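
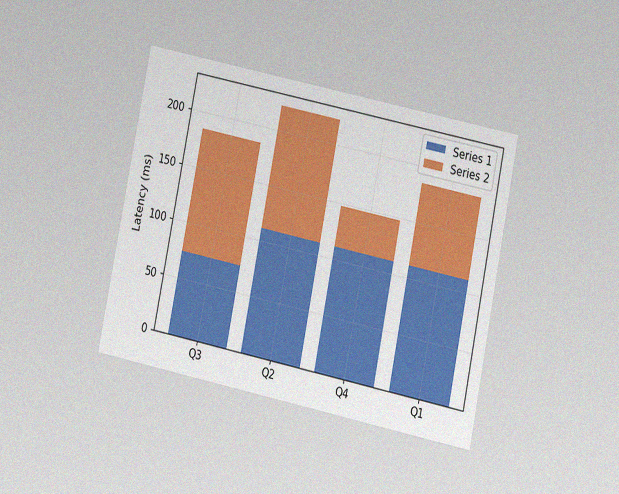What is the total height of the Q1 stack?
185ms

The chart is tilted about 12° clockwise and viewed at a slight angle, with some photo noise. The Q1 stack's top reaches 185ms on the y-axis.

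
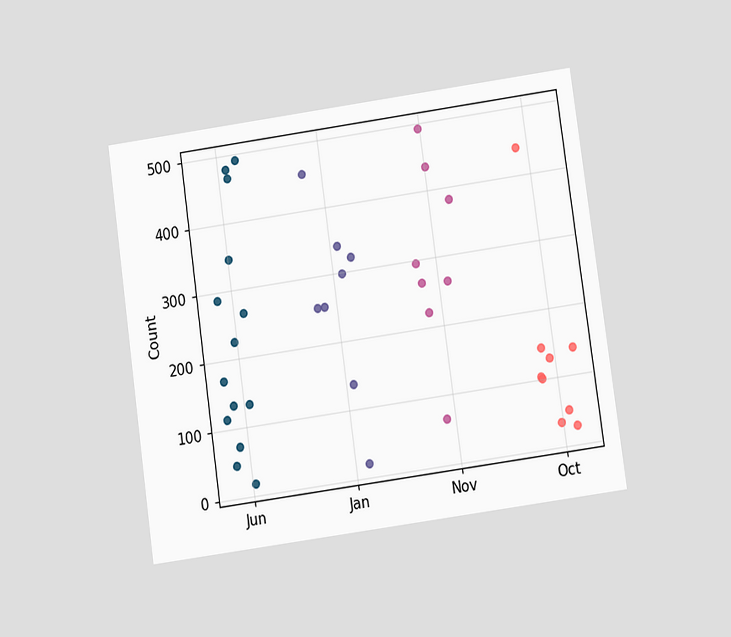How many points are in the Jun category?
The chart is tilted about 8° counter-clockwise and viewed at a slight angle. Counting the markers in the Jun column gives 14.

14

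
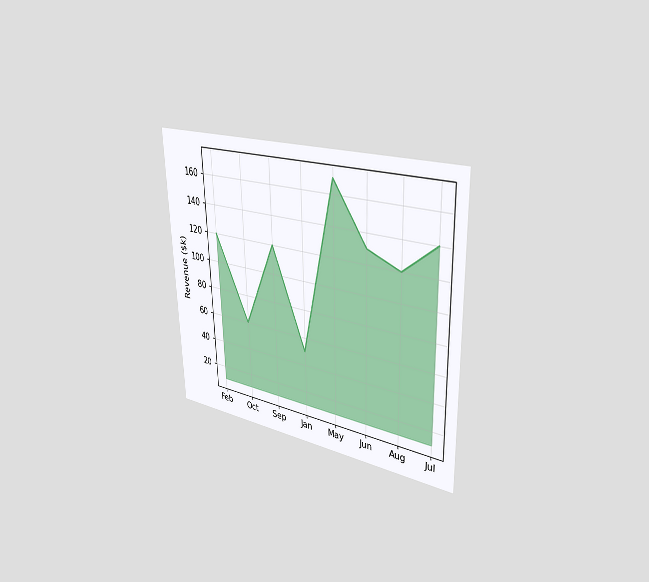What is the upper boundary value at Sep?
$120k

The chart is viewed slightly from the right. At Sep the upper boundary is at $120k.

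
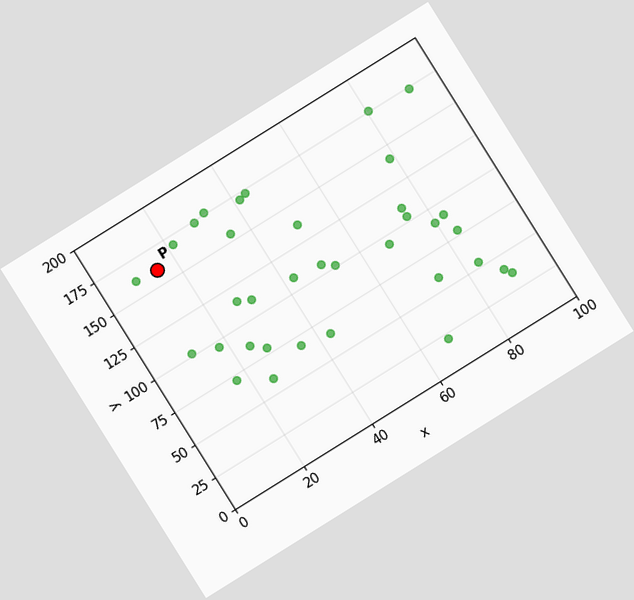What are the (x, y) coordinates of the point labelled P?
The chart is tilted about 32° counter-clockwise. Following the gridlines from P to each axis, P sits at (15, 160).

(15, 160)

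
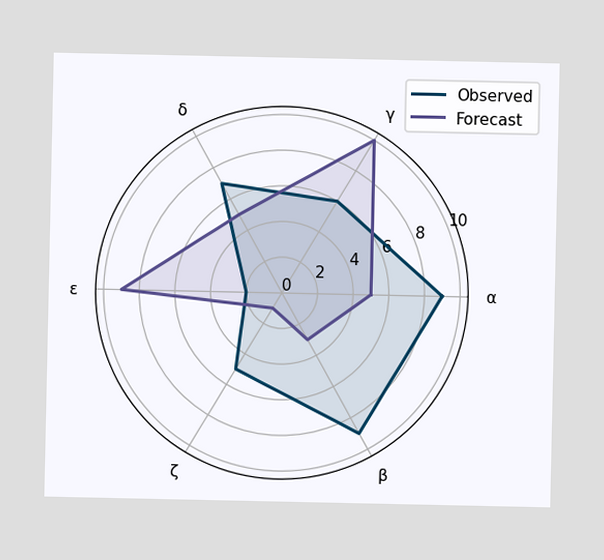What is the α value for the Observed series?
On the α axis, Observed reaches 9.

9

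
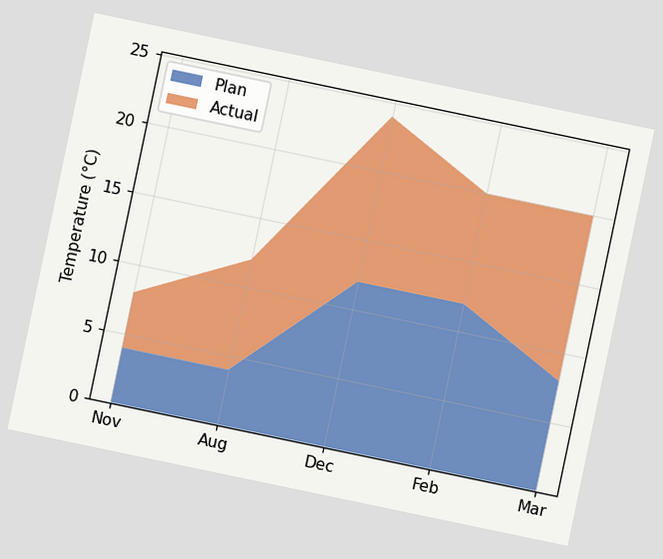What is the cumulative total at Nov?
The chart is tilted about 12° clockwise. The stacked total at Nov reaches 8°C.

8°C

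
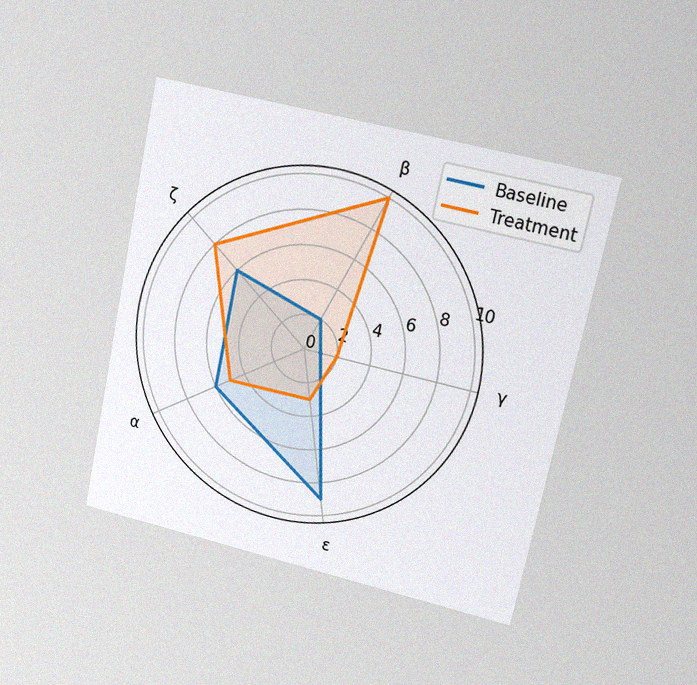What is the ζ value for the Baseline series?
6

The chart is tilted about 12° clockwise and viewed at a slight angle, with some photo noise. On the ζ axis, Baseline reaches 6.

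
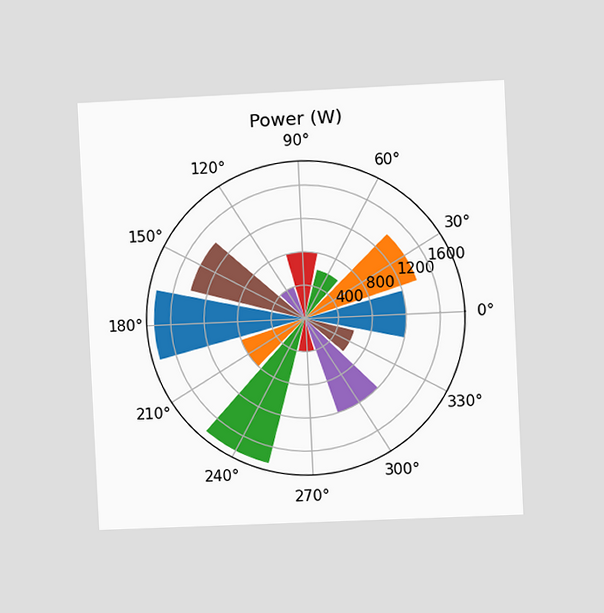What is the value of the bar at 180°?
The chart is tilted about 3° counter-clockwise and viewed at a slight angle. The bar at 180° reaches 1800W on the radial axis.

1800W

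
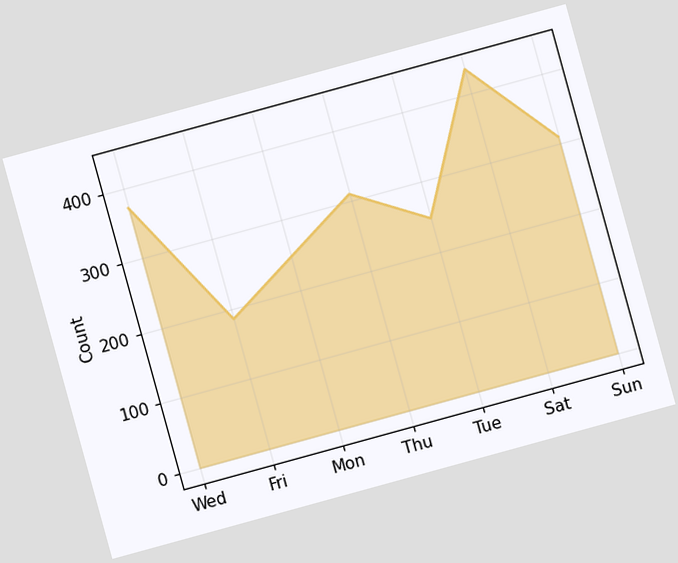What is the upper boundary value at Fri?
The chart is tilted about 15° counter-clockwise. At Fri the upper boundary is at 186.

186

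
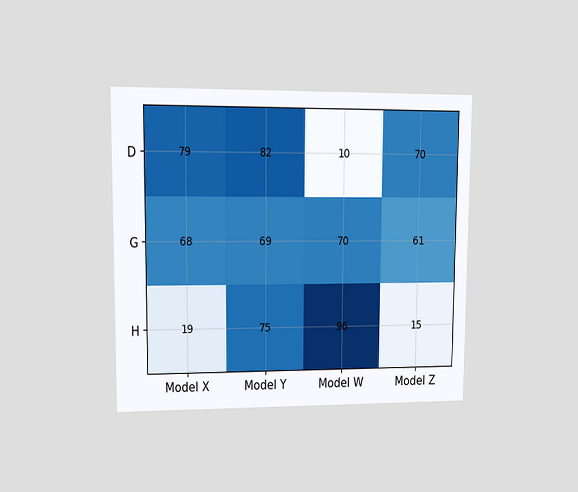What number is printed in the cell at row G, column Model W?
The chart is viewed at a slight angle. The (G, Model W) cell reads 70.

70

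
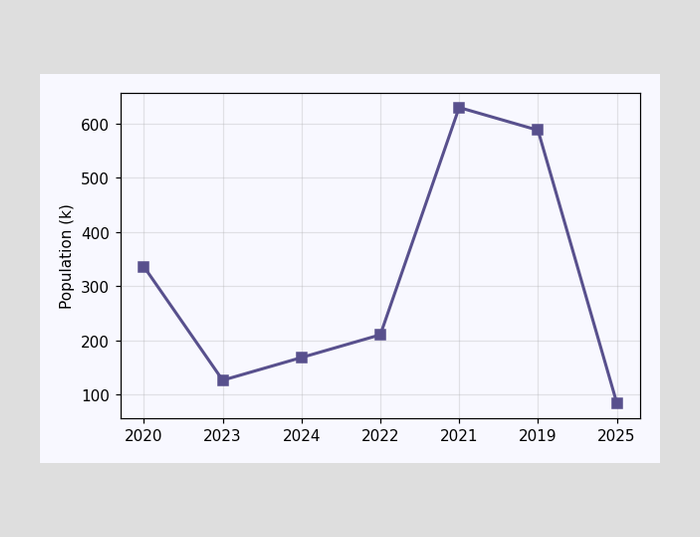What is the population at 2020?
At 2020, the line is at 336k.

336k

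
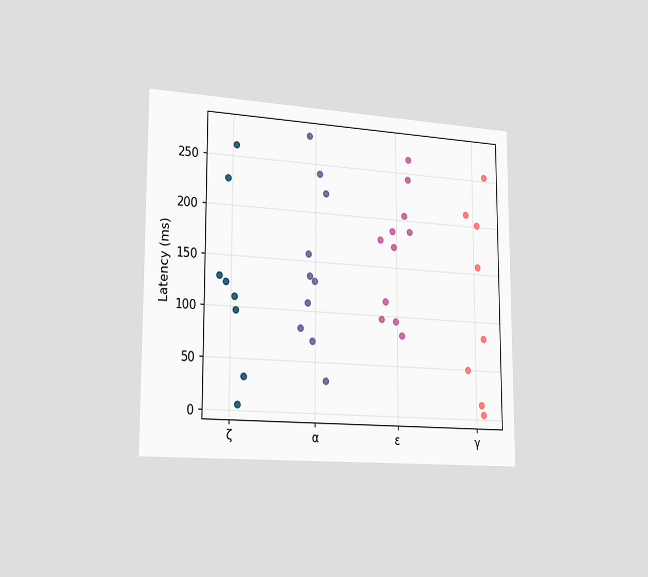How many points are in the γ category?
8

The chart is viewed slightly from the left. Counting the markers in the γ column gives 8.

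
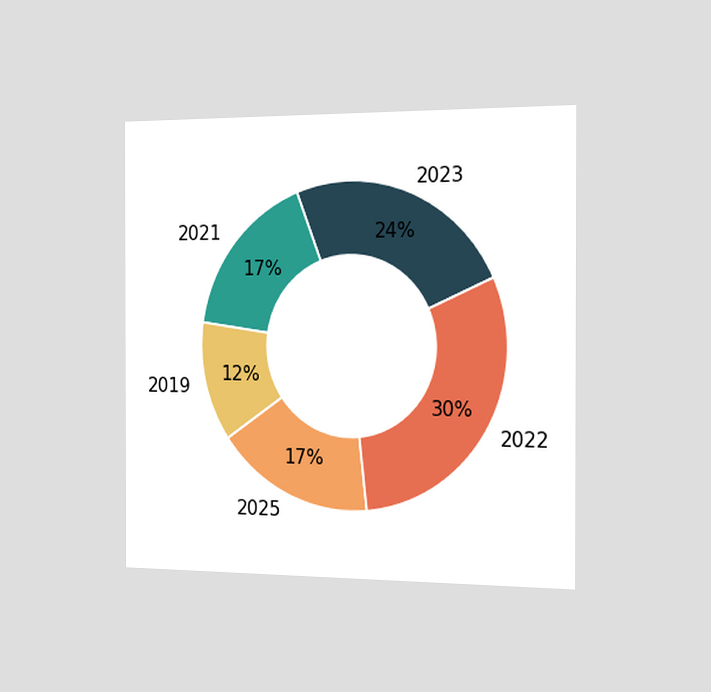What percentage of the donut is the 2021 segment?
The chart is viewed slightly from the right. The 2021 segment takes up 17% of the ring.

17%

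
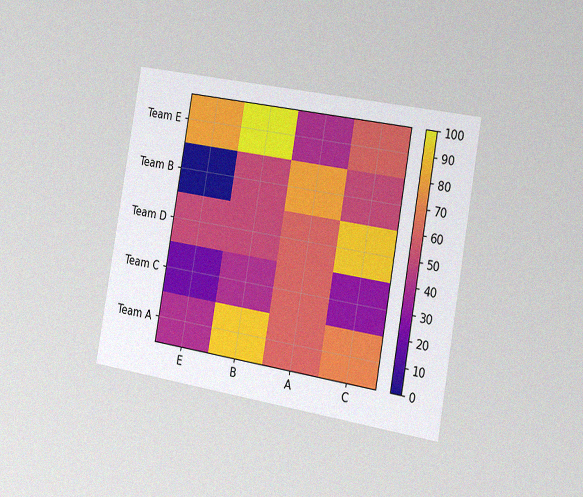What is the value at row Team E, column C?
The chart is tilted about 10° clockwise and viewed slightly from the right, with some photo noise. Matching cell (Team E, C) against the colorbar gives 60.

60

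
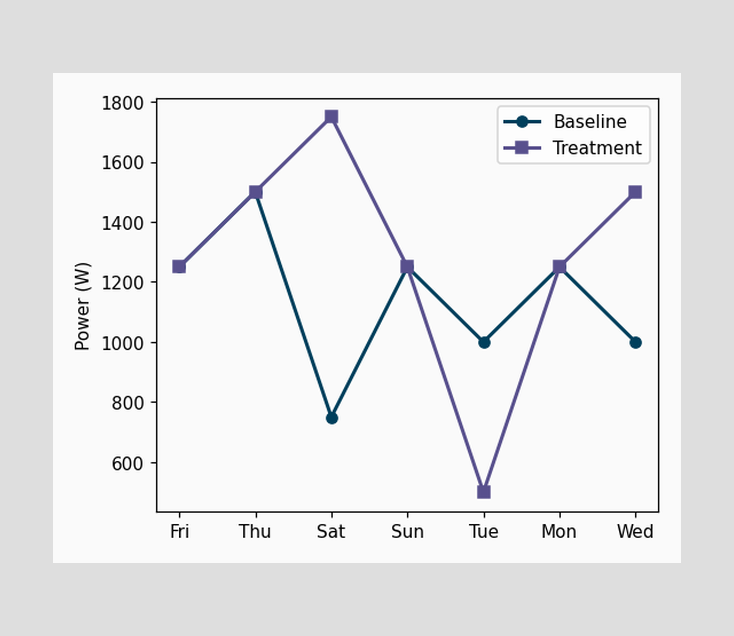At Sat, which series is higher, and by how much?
At Sat, Treatment sits above the other line by 1000W.

Treatment, by 1000W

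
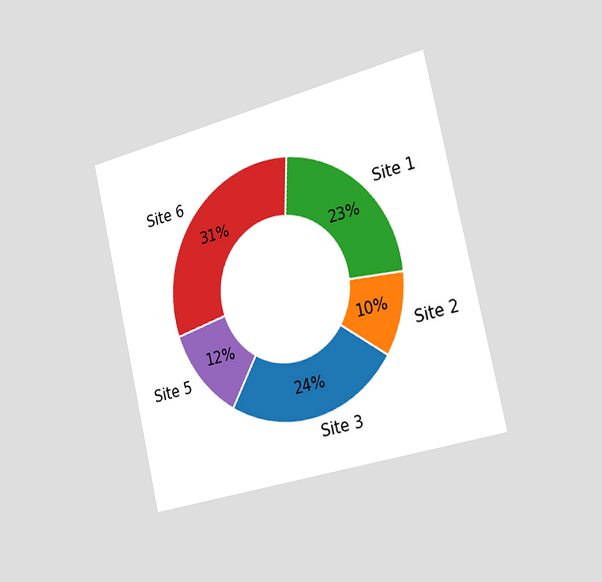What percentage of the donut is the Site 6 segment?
31%

The chart is tilted about 13° counter-clockwise and viewed slightly from the right. The Site 6 segment takes up 31% of the ring.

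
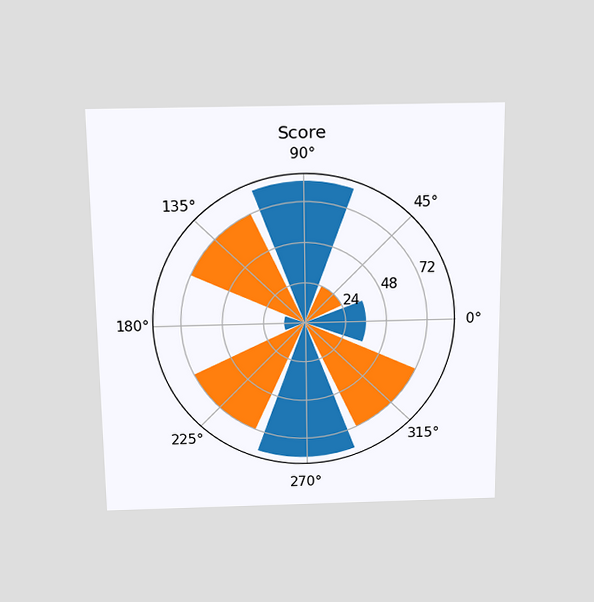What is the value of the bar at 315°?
72

The chart is viewed slightly from above. The bar at 315° reaches 72 on the radial axis.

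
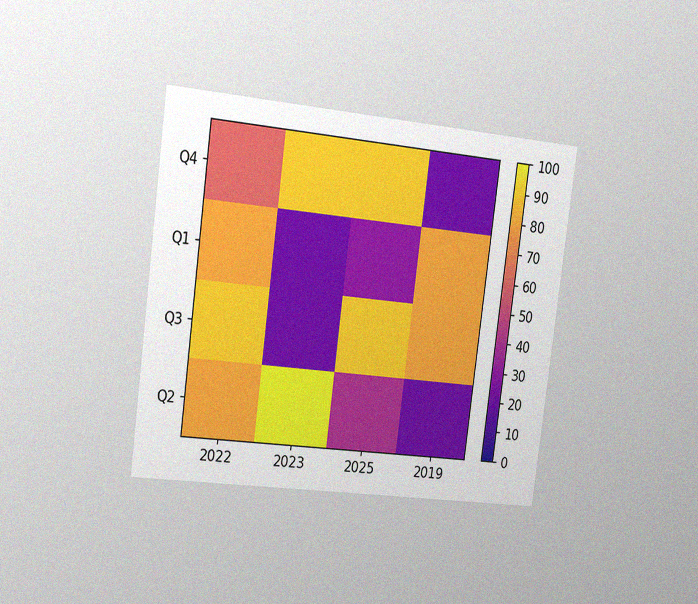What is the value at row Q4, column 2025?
90

The chart is tilted about 7° clockwise and viewed slightly from the left, with some photo noise. Matching cell (Q4, 2025) against the colorbar gives 90.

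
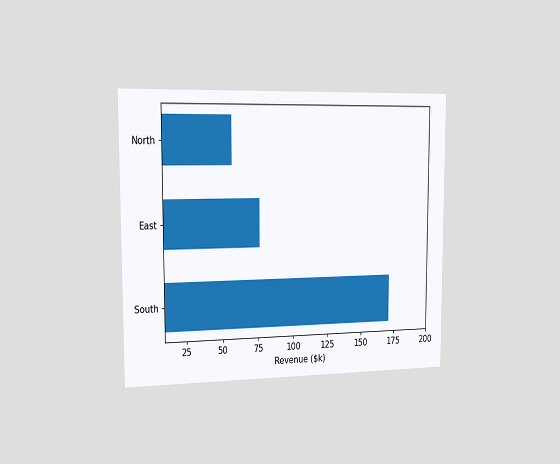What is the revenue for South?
The chart is viewed slightly from the left. Reading along the chart's x-axis, the South bar reaches $171k.

$171k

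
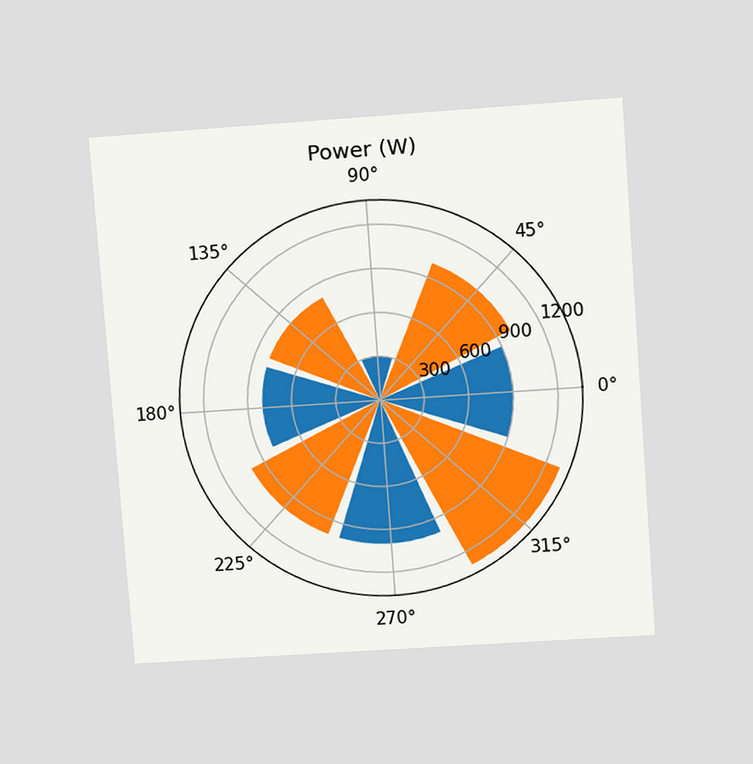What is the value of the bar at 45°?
1000W

The chart is tilted about 4° counter-clockwise and viewed slightly from above. The bar at 45° reaches 1000W on the radial axis.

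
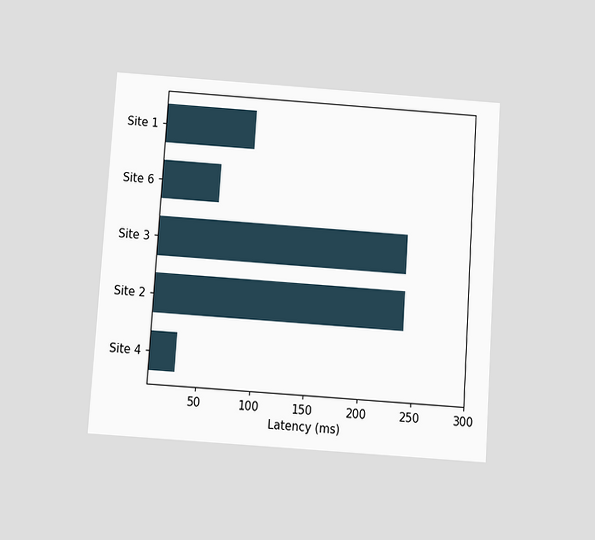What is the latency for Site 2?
240ms

The chart is tilted about 4° clockwise and viewed slightly from below. Reading along the chart's x-axis, the Site 2 bar reaches 240ms.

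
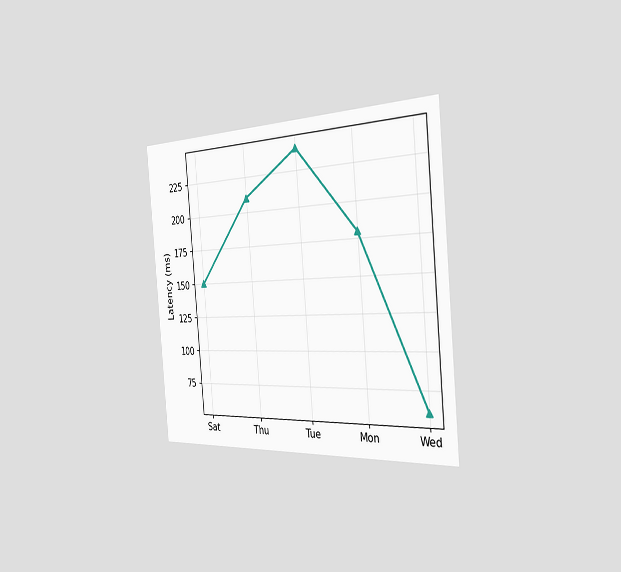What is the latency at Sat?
The chart is tilted about 5° counter-clockwise and viewed slightly from the right. At Sat, the line is at 150ms.

150ms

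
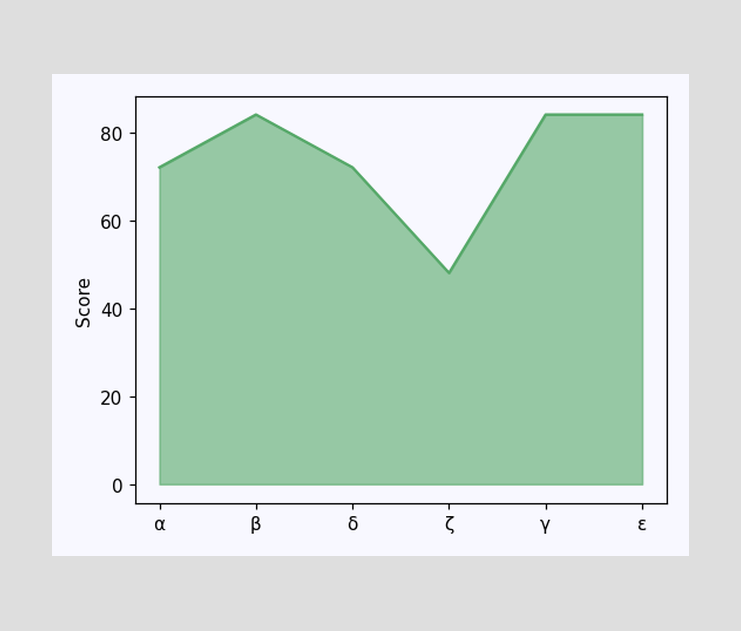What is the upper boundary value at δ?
At δ the upper boundary is at 72.

72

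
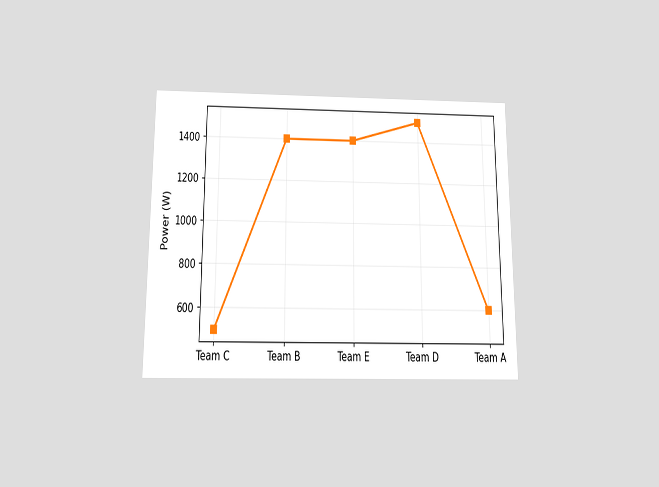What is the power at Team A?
The chart is viewed slightly from below. At Team A, the line is at 600W.

600W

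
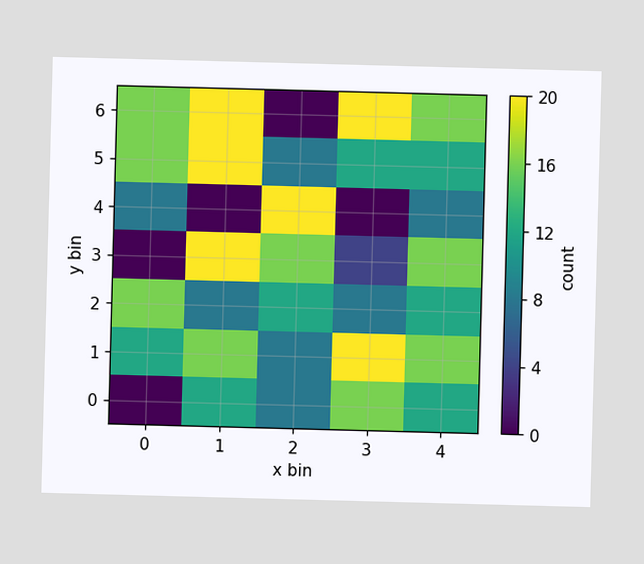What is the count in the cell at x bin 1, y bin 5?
Matching the cell (1, 5) against the colorbar gives 20.

20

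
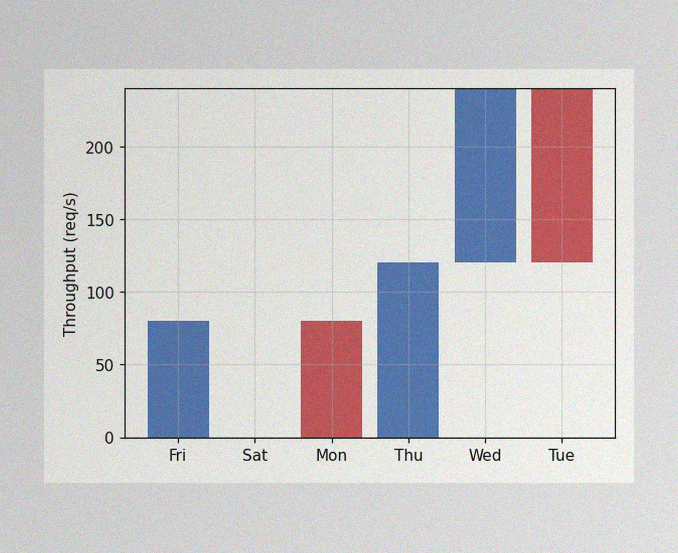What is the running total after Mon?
The image has some photo noise and uneven lighting. After Mon the running total reaches 0req/s.

0req/s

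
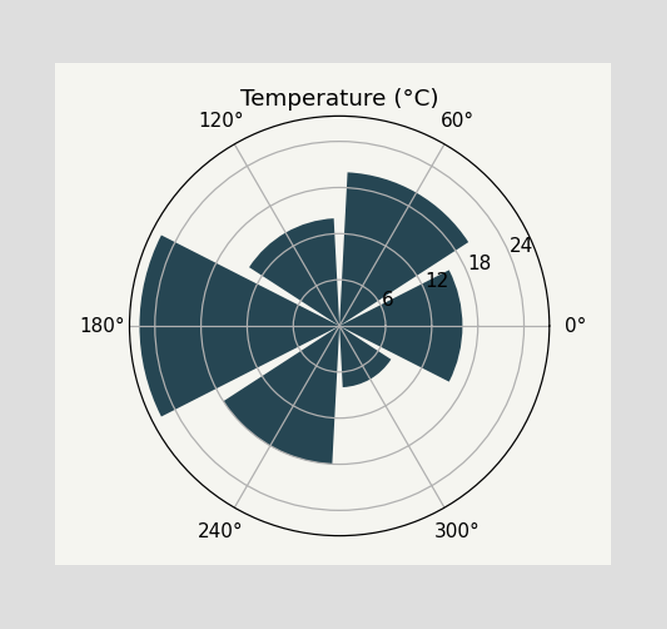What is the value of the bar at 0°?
The bar at 0° reaches 16°C on the radial axis.

16°C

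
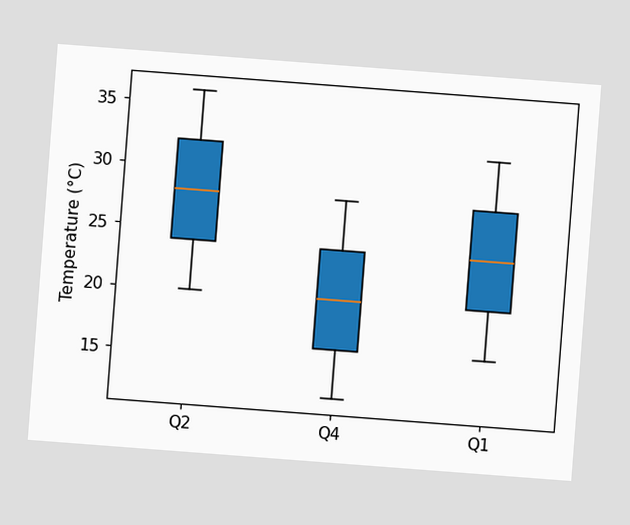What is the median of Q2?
28°C

The chart is tilted about 4° clockwise. The median line in the Q2 box sits at 28°C.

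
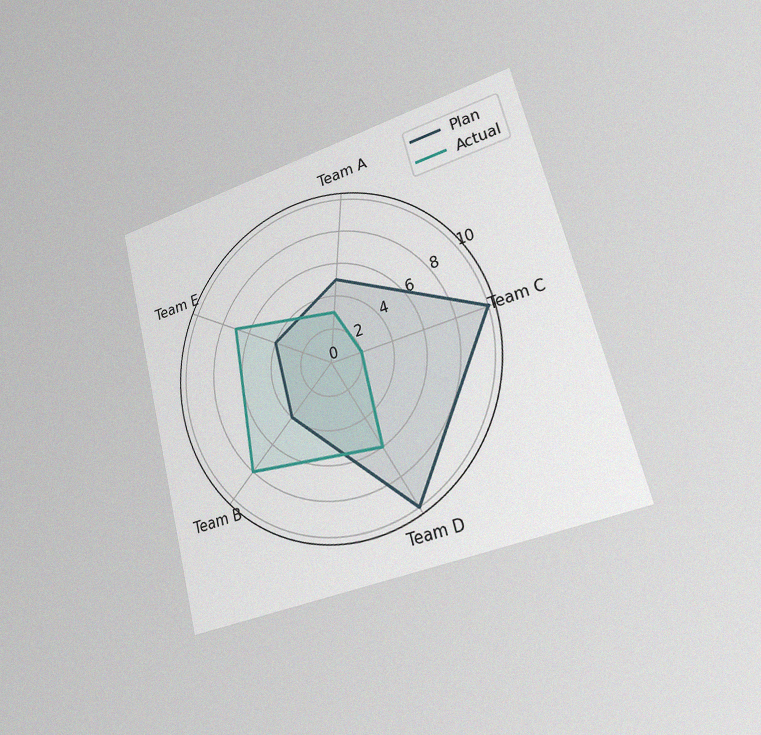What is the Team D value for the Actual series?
6

The chart is tilted about 15° counter-clockwise and viewed slightly from the right, with some photo noise. On the Team D axis, Actual reaches 6.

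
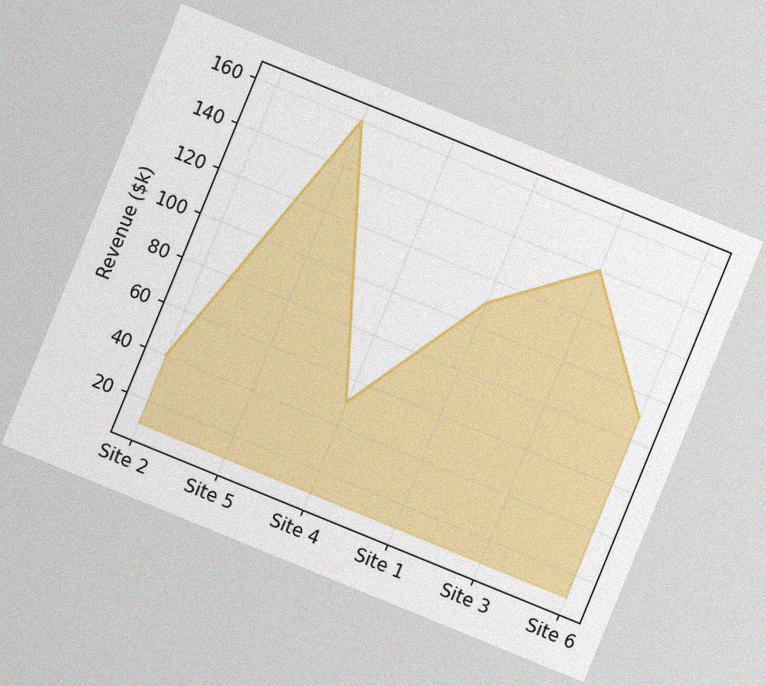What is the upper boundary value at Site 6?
$90k

The chart is tilted about 22° clockwise, with some photo noise. At Site 6 the upper boundary is at $90k.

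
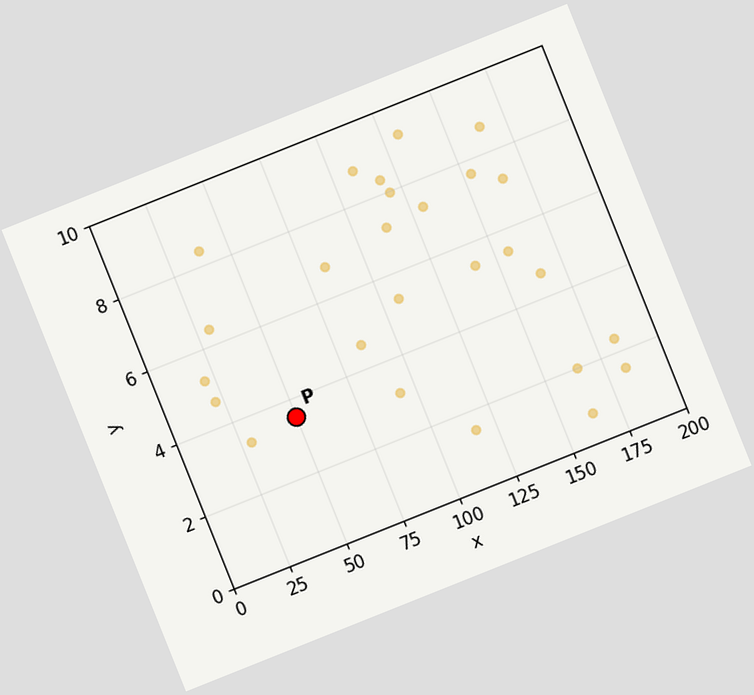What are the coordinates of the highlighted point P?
The chart is tilted about 22° counter-clockwise. Following the gridlines from P to each axis, P sits at (50, 3.5).

(50, 3.5)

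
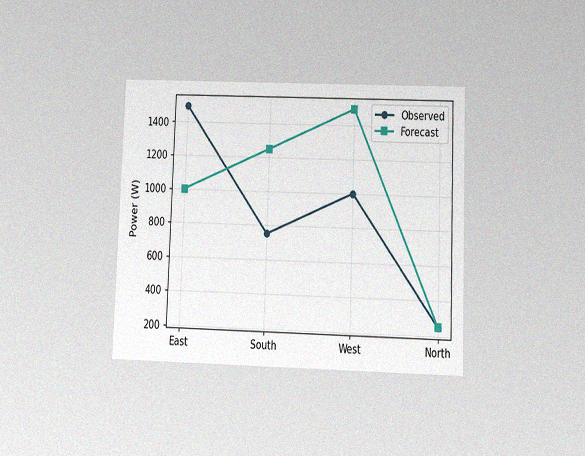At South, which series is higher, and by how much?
Forecast, by 500W

The chart is tilted about 2° clockwise and viewed at a slight angle, with some photo noise. At South, Forecast sits above the other line by 500W.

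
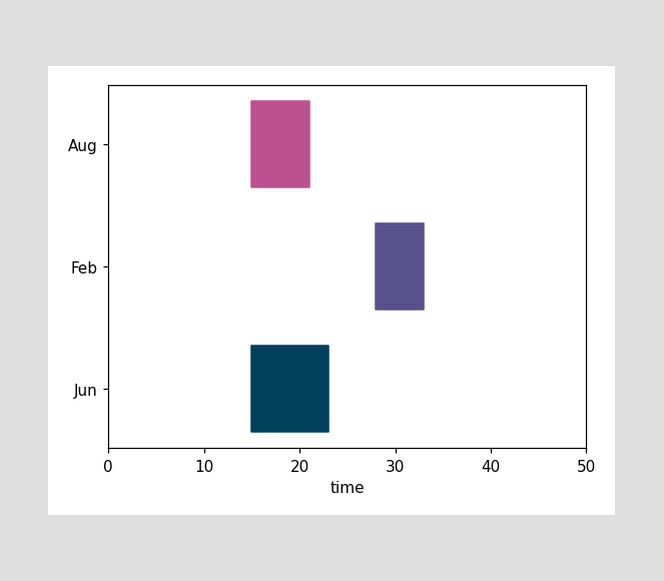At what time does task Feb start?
28

The Feb bar begins at t=28.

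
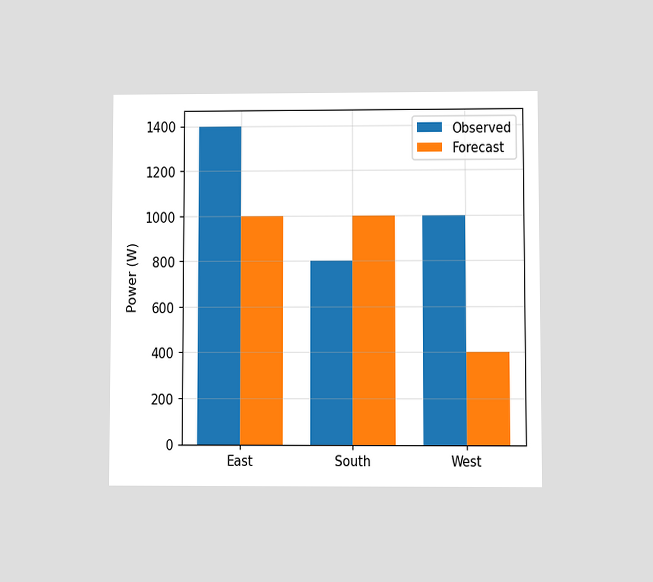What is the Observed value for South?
The chart is viewed at a slight angle. The Observed bar at South reaches 800W on the y-axis.

800W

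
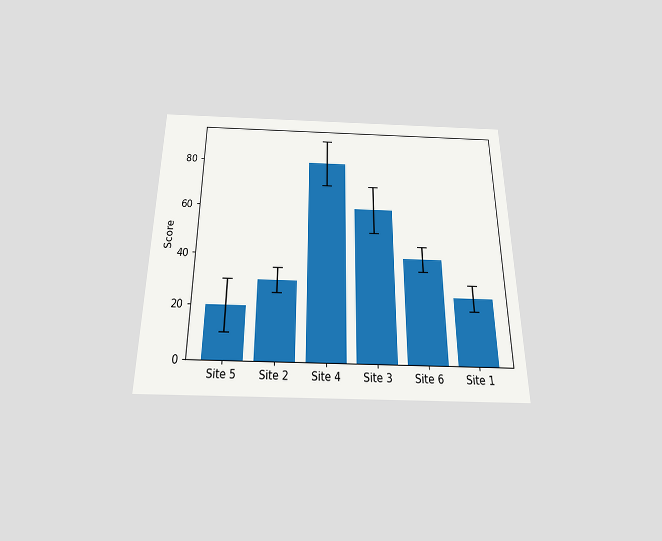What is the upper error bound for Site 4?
90

The chart is viewed slightly from below. The Site 4 bar's upper whisker reaches 90.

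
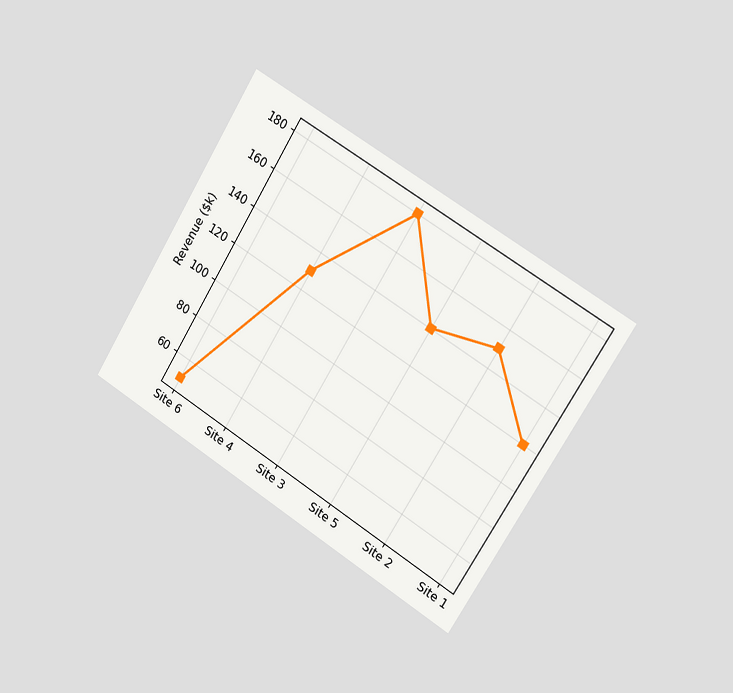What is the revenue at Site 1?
$120k

The chart is tilted about 31° clockwise and viewed slightly from the right. At Site 1, the line is at $120k.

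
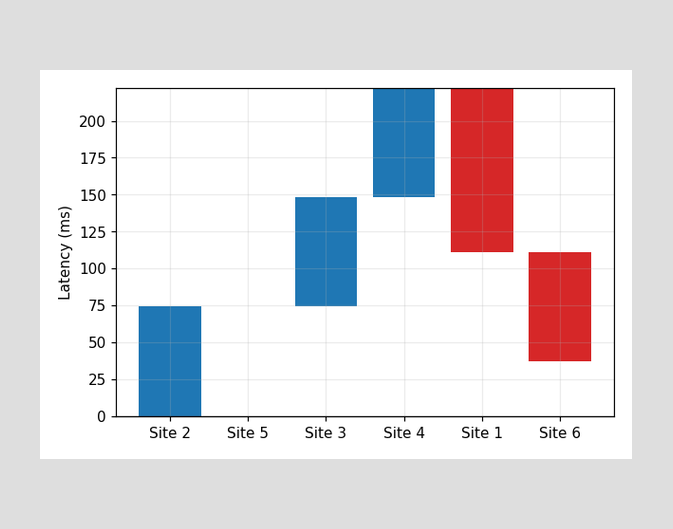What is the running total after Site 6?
After Site 6 the running total reaches 37ms.

37ms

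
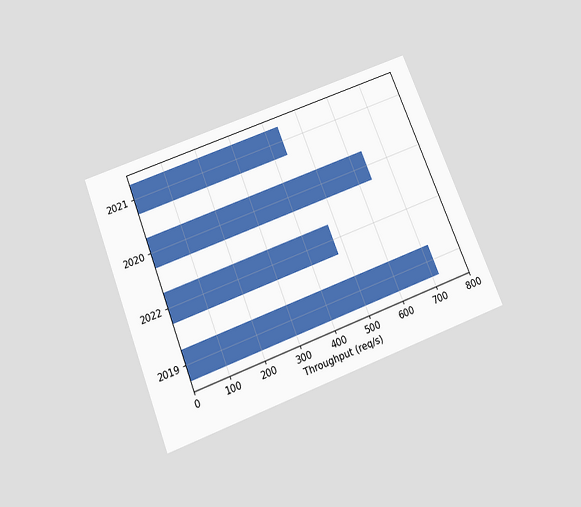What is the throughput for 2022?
480req/s

The chart is tilted about 21° counter-clockwise and viewed slightly from below. Reading along the chart's x-axis, the 2022 bar reaches 480req/s.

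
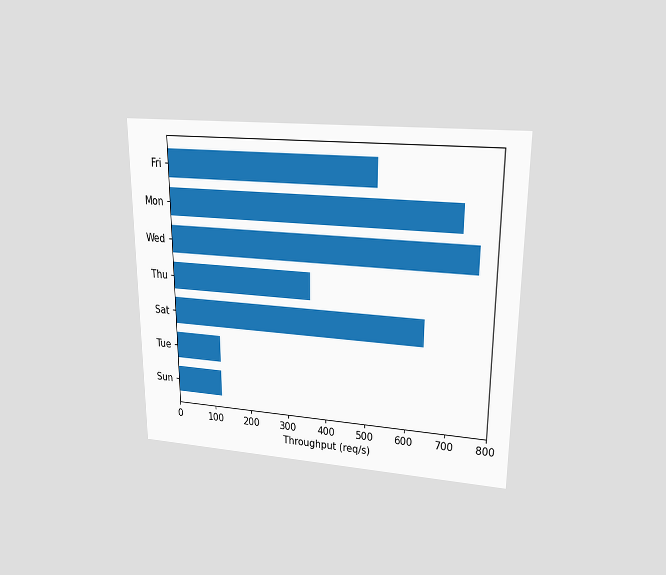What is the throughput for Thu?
360req/s

The chart is viewed at a slight angle. Reading along the chart's x-axis, the Thu bar reaches 360req/s.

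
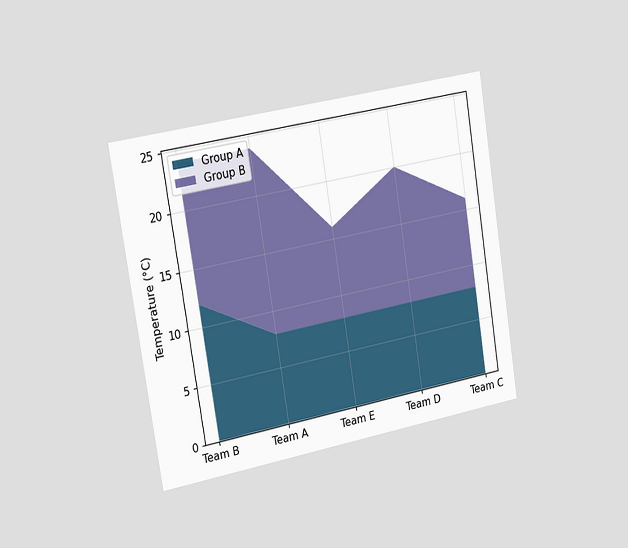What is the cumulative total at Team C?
16°C

The chart is tilted about 9° counter-clockwise and viewed slightly from the left. The stacked total at Team C reaches 16°C.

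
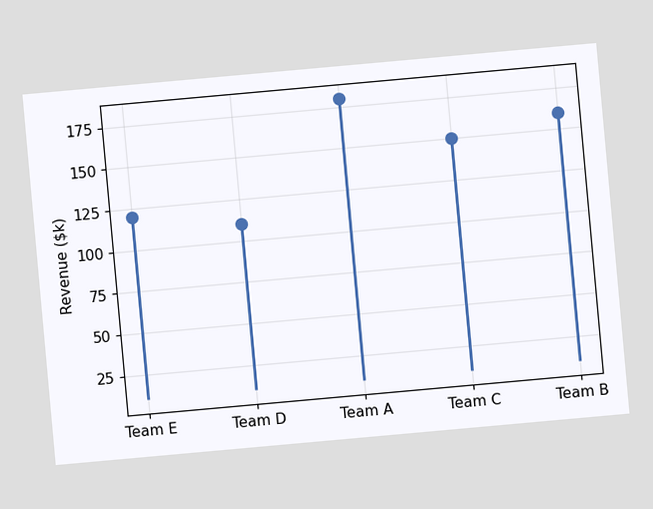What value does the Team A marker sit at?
The chart is tilted about 5° counter-clockwise. The Team A marker sits at $180k.

$180k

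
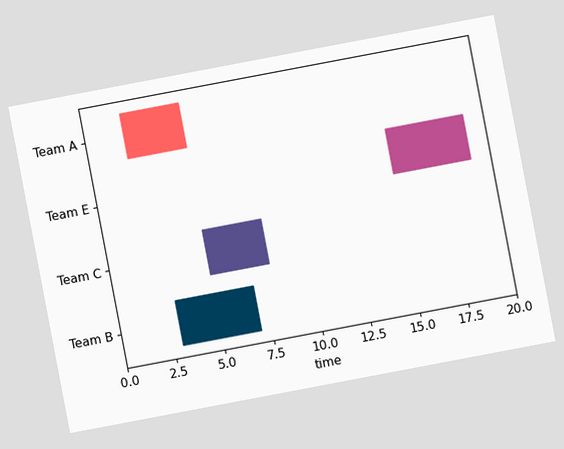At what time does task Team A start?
2

The chart is tilted about 11° counter-clockwise. The Team A bar begins at t=2.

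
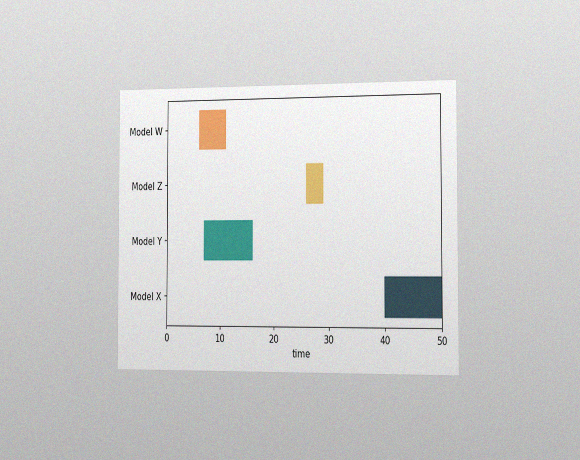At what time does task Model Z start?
26

The chart is viewed slightly from the right, with some photo noise. The Model Z bar begins at t=26.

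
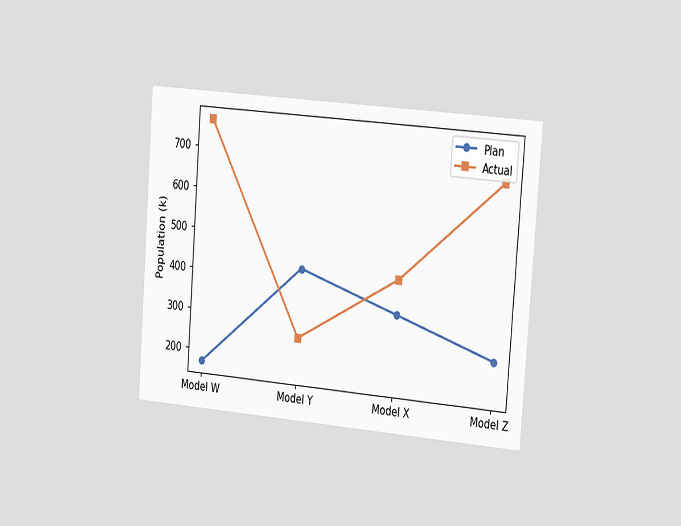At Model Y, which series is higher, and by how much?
The chart is tilted about 4° clockwise and viewed slightly from the right. At Model Y, Plan sits above the other line by 170k.

Plan, by 170k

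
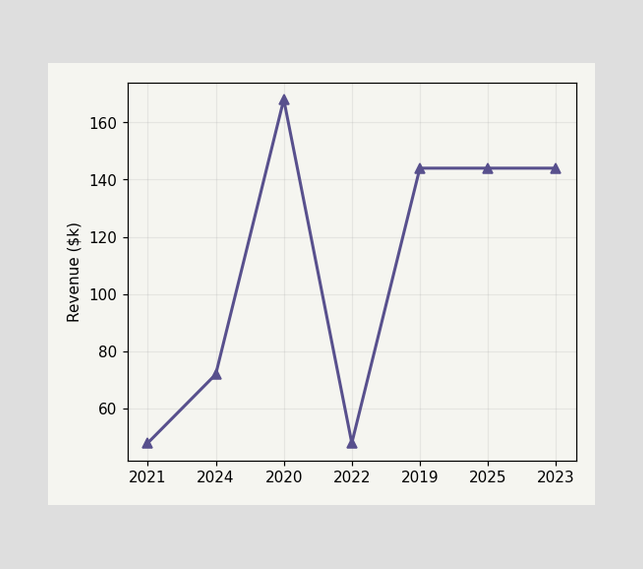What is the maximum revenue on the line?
The highest point is at 2020, and reading across to the y-axis gives $168k.

$168k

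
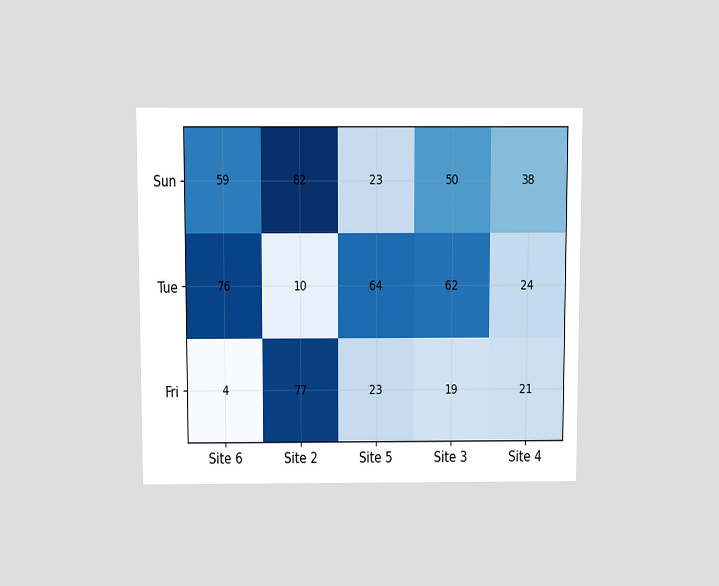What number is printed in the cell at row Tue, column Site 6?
76

The chart is viewed slightly from above. The (Tue, Site 6) cell reads 76.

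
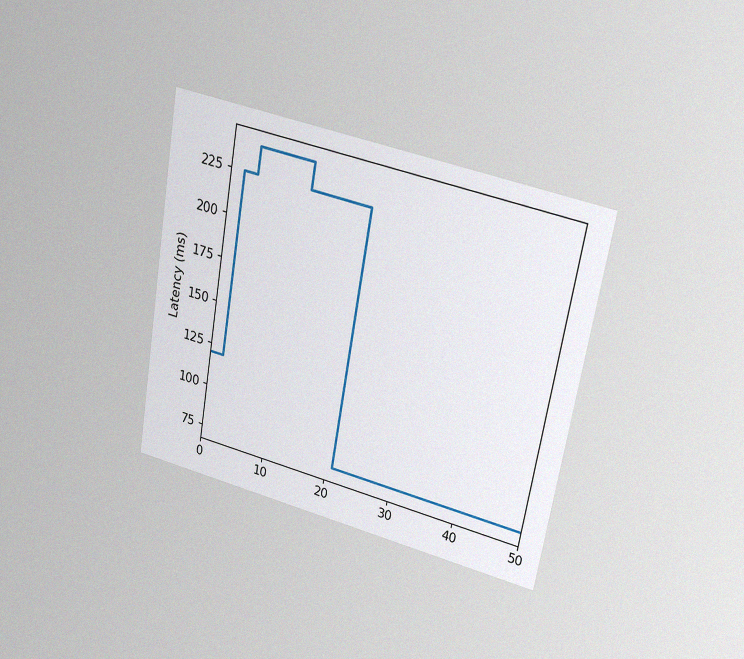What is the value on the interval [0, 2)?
120ms

The chart is tilted about 10° clockwise and viewed at a slight angle, with some photo noise. On [0, 2) the step sits at 120ms.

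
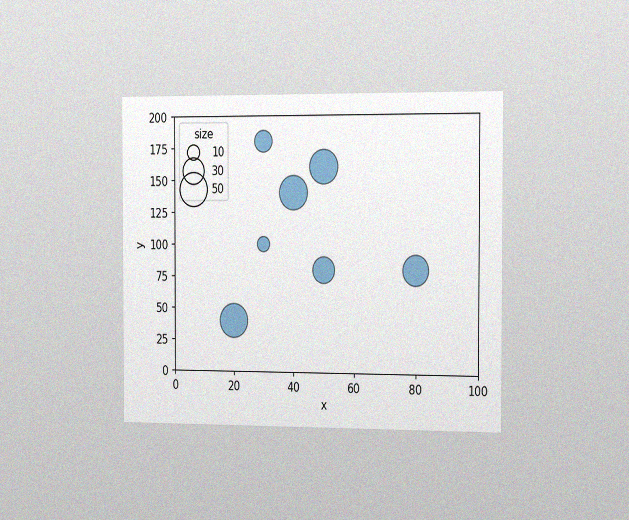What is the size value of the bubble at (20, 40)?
The chart is viewed slightly from the right, with some photo noise. Matching the bubble at (20, 40) against the size legend gives 50.

50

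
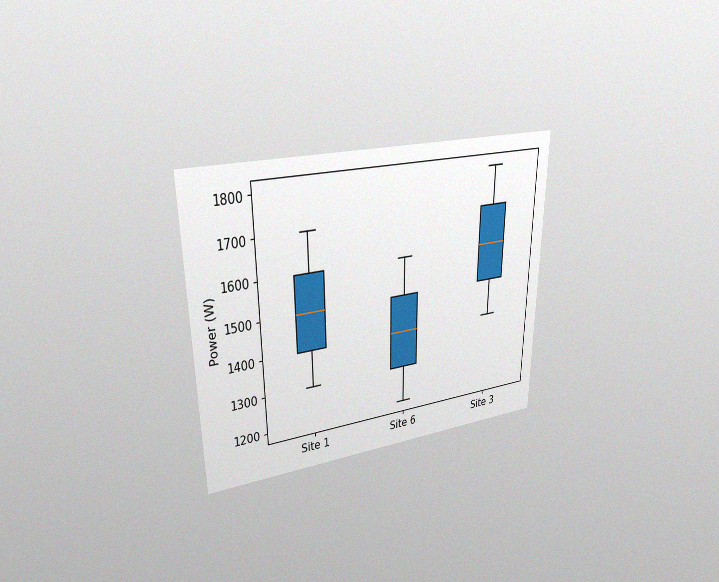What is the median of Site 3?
1600W

The chart is viewed at a slight angle, with some photo noise. The median line in the Site 3 box sits at 1600W.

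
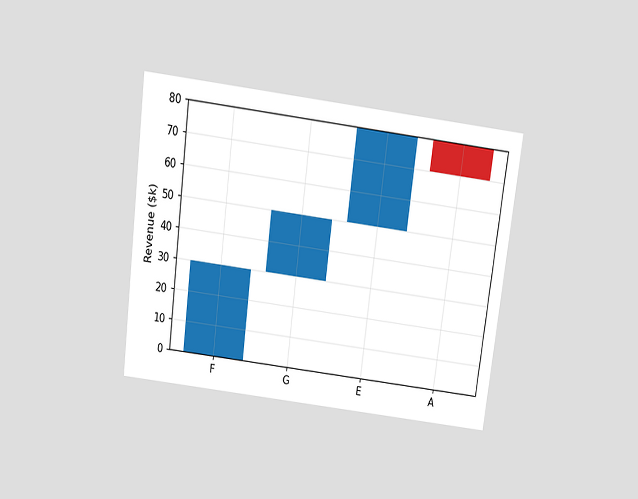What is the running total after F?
$30k

The chart is tilted about 7° clockwise and viewed slightly from above. After F the running total reaches $30k.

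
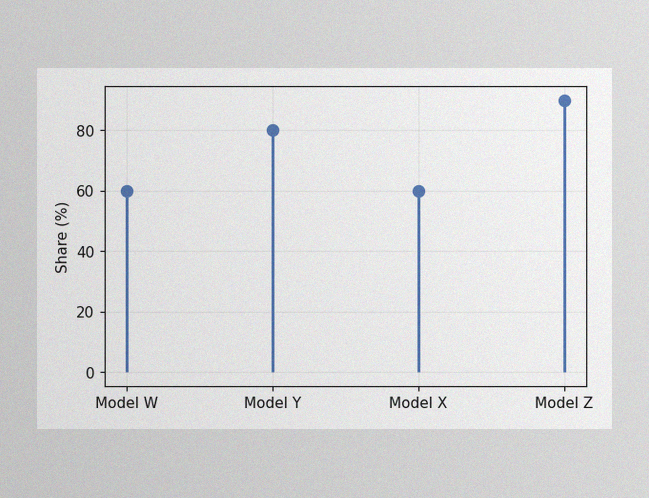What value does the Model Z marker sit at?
90%

The image has some photo noise and uneven lighting. The Model Z marker sits at 90%.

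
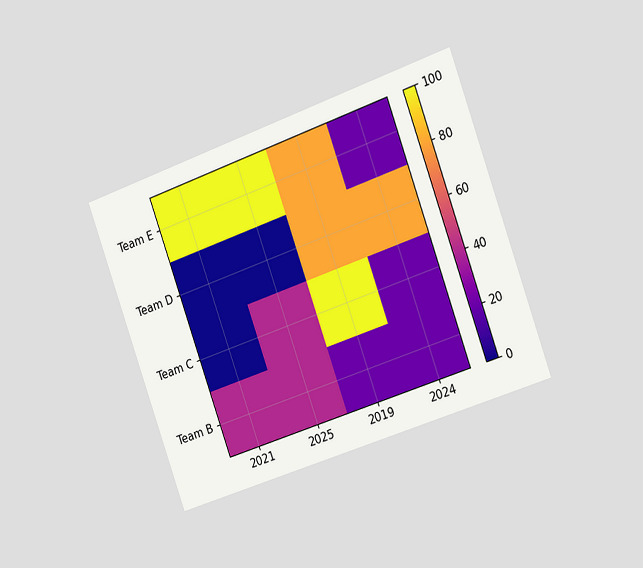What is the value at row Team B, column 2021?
The chart is tilted about 20° counter-clockwise and viewed slightly from the right. Matching cell (Team B, 2021) against the colorbar gives 40.

40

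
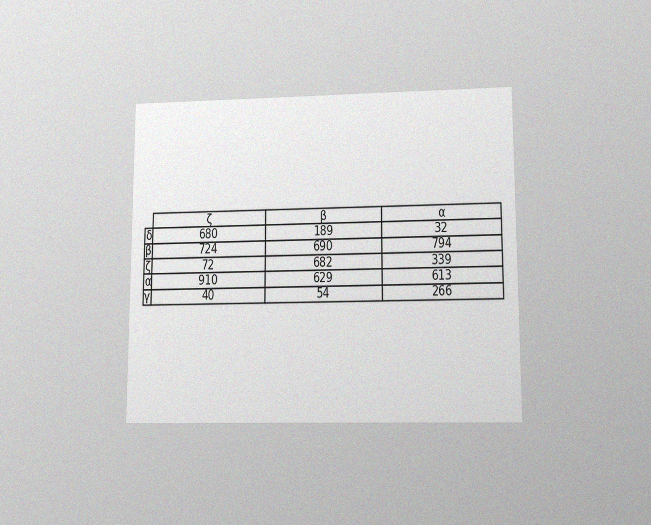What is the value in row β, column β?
The chart is viewed at a slight angle, with some photo noise. The (β, β) cell reads 690.

690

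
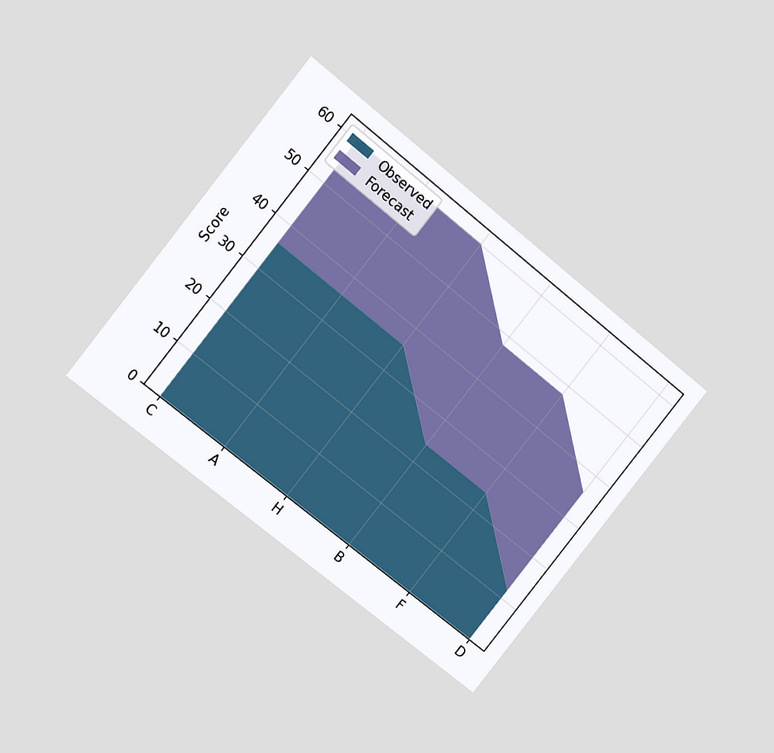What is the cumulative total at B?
48

The chart is tilted about 39° clockwise and viewed at a slight angle. The stacked total at B reaches 48.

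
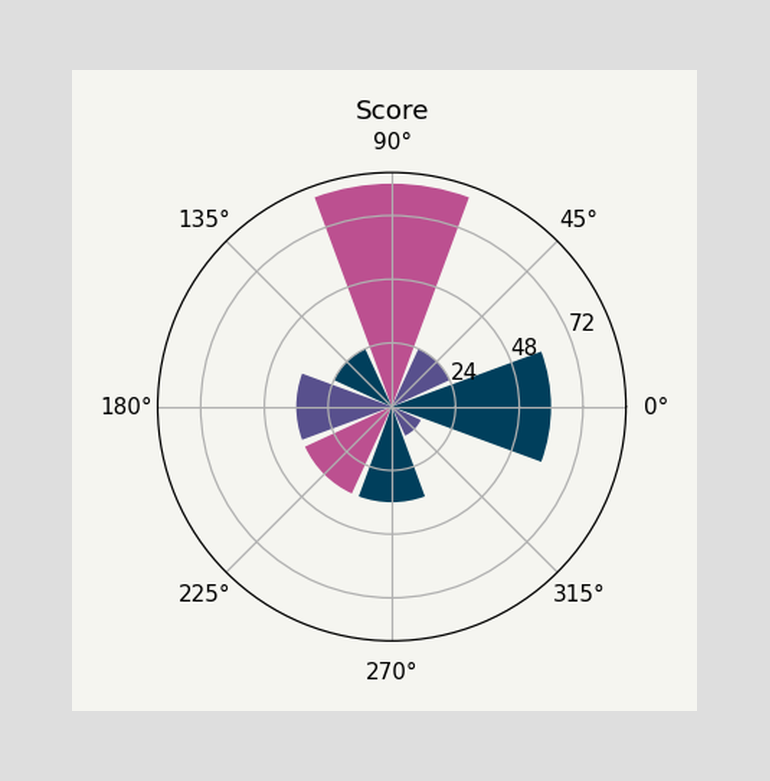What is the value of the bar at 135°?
24

The bar at 135° reaches 24 on the radial axis.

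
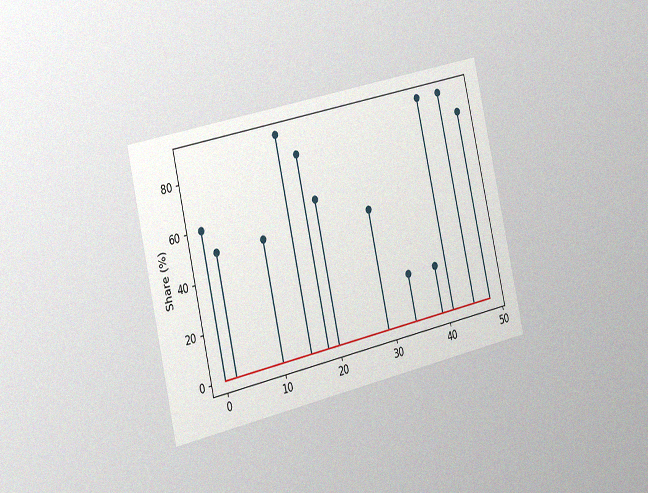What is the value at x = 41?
90%

The chart is tilted about 13° counter-clockwise and viewed slightly from the left, with some photo noise. The stem at x=41 reaches 90%.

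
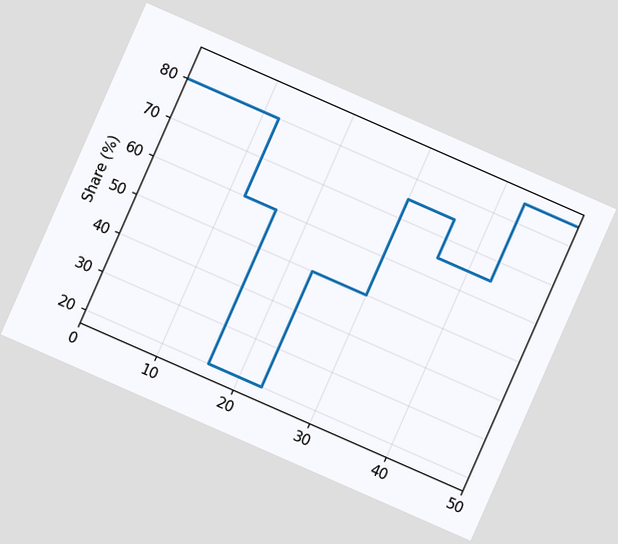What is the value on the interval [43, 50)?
85%

The chart is tilted about 24° clockwise. On [43, 50) the step sits at 85%.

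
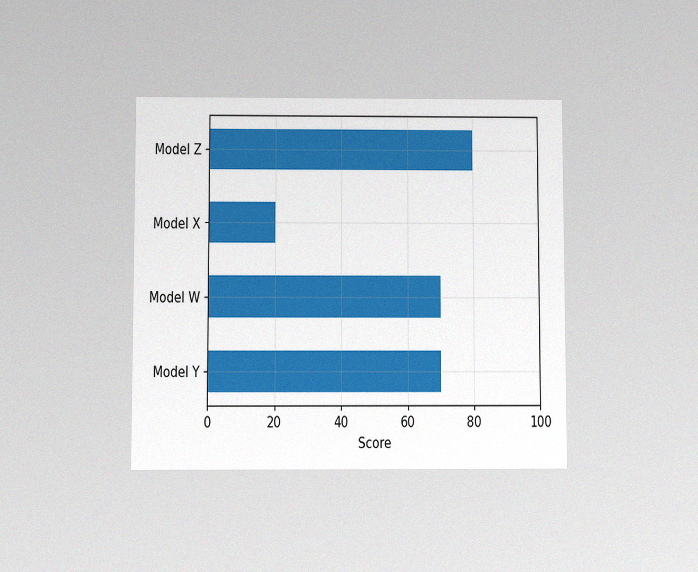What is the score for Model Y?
The chart is viewed at a slight angle, with some photo noise. Reading along the chart's x-axis, the Model Y bar reaches 70.

70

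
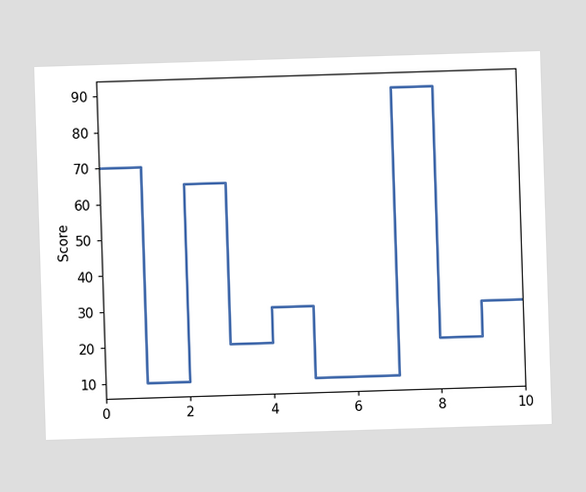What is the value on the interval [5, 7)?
On [5, 7) the step sits at 10.

10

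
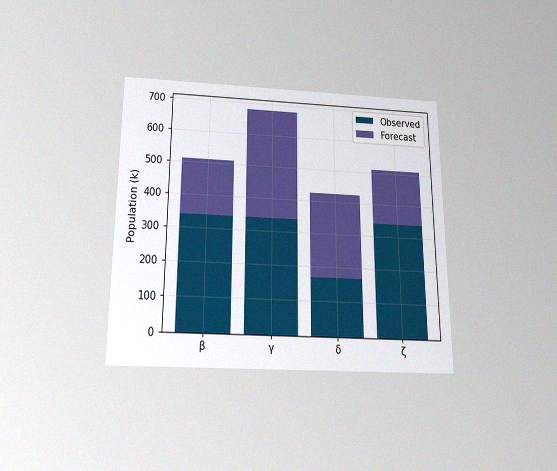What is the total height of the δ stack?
The chart is viewed slightly from below, with some photo noise. The δ stack's top reaches 425k on the y-axis.

425k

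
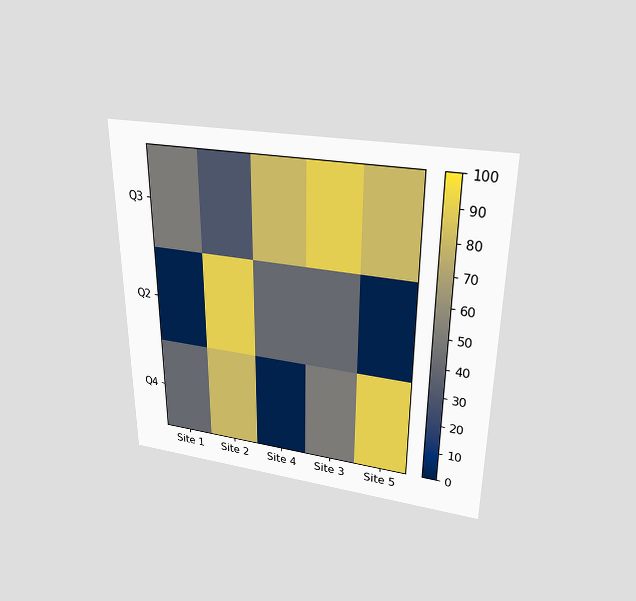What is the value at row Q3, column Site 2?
30

The chart is viewed slightly from above. Matching cell (Q3, Site 2) against the colorbar gives 30.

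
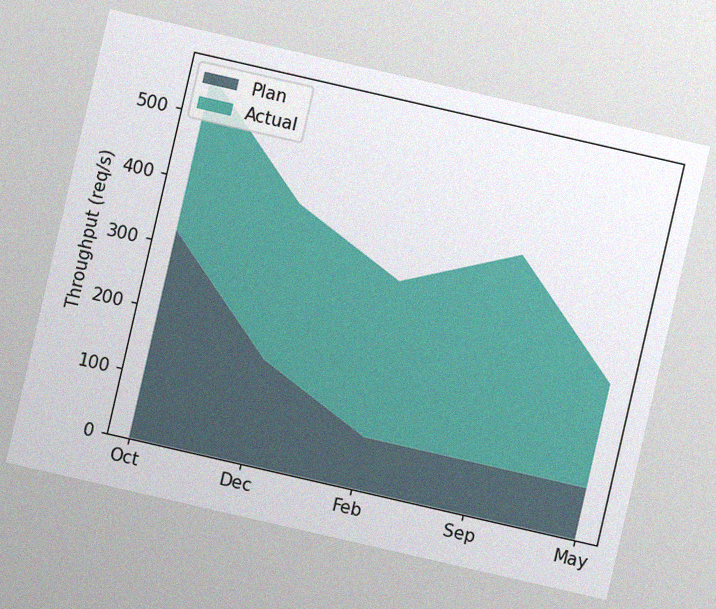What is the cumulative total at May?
240req/s

The chart is tilted about 13° clockwise, with some photo noise. The stacked total at May reaches 240req/s.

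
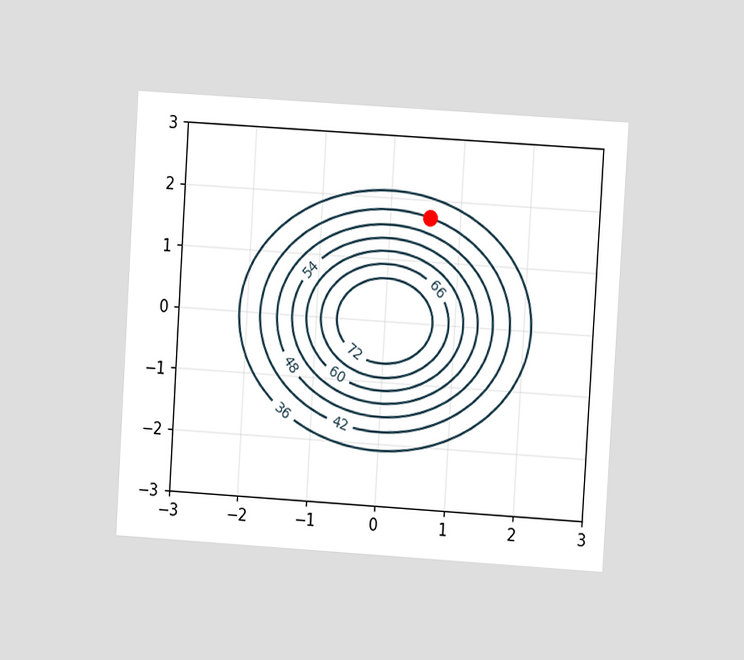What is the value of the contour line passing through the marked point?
The chart is tilted about 4° clockwise and viewed at a slight angle. The marked point sits on the contour labelled 42.

42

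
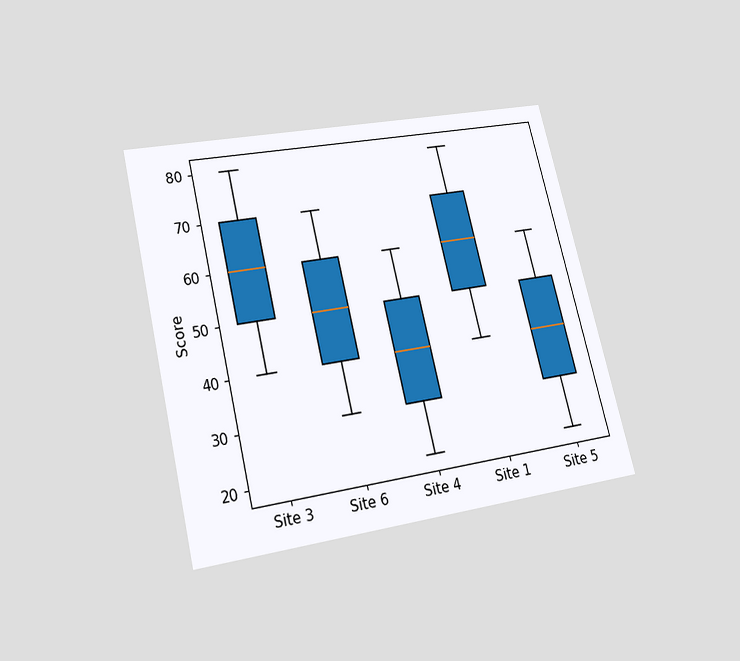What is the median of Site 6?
50

The chart is tilted about 14° counter-clockwise and viewed slightly from below. The median line in the Site 6 box sits at 50.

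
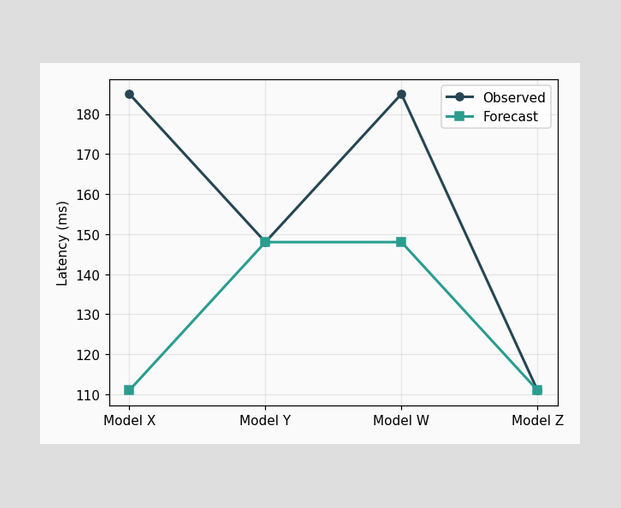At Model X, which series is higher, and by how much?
At Model X, Observed sits above the other line by 74ms.

Observed, by 74ms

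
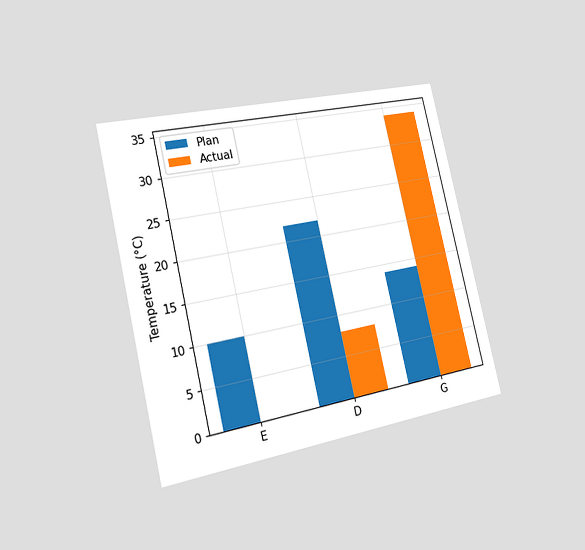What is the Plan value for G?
14°C

The chart is tilted about 13° counter-clockwise and viewed slightly from the left. The Plan bar at G reaches 14°C on the y-axis.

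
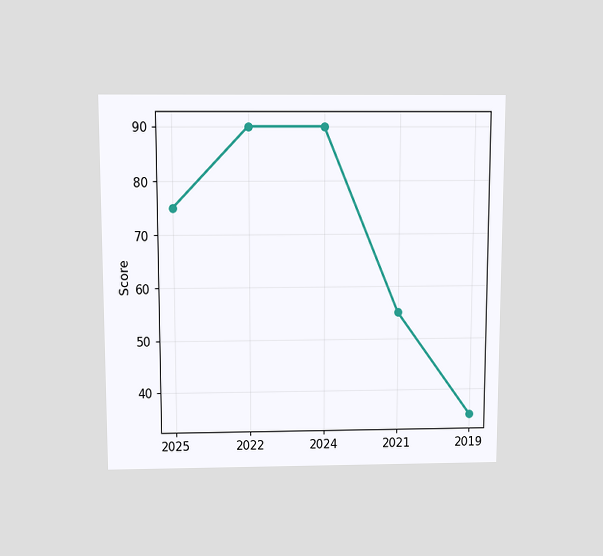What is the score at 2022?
The chart is viewed slightly from above. At 2022, the line is at 90.

90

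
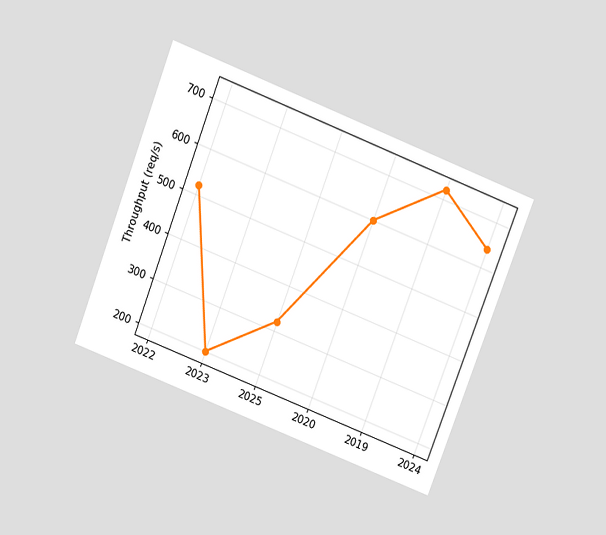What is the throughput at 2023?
The chart is tilted about 21° clockwise and viewed slightly from above. At 2023, the line is at 200req/s.

200req/s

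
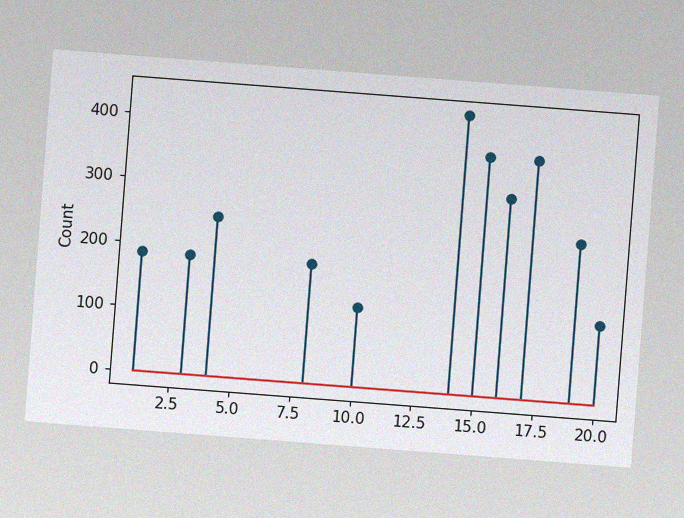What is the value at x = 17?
372

The chart is tilted about 4° clockwise, with some photo noise. The stem at x=17 reaches 372.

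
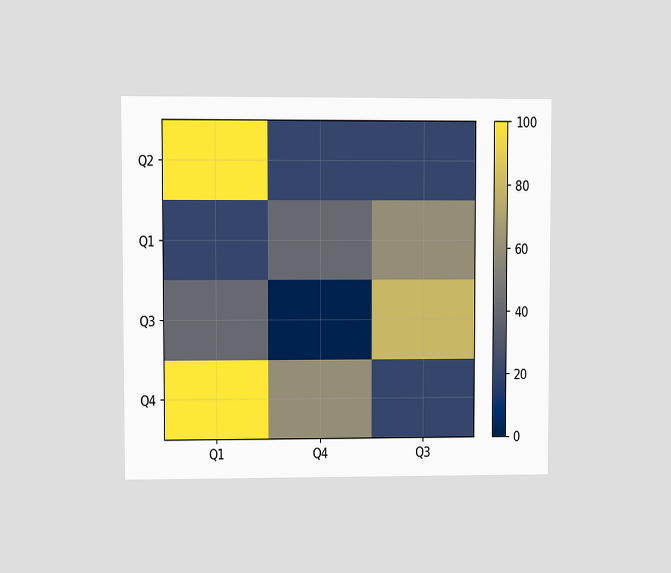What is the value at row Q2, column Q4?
The chart is viewed at a slight angle. Matching cell (Q2, Q4) against the colorbar gives 20.

20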